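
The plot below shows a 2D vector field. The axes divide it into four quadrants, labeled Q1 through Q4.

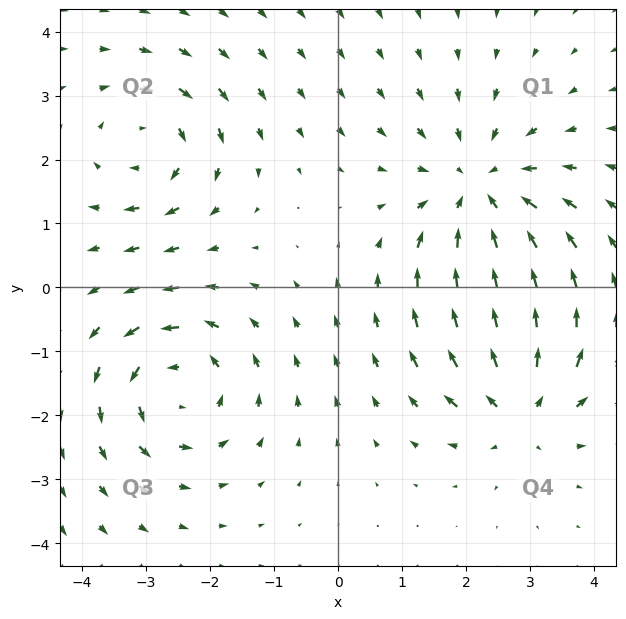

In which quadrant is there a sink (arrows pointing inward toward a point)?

Q1

The sink sits at approximately (2.2, 1.5), which lies in quadrant Q1. The divergence there is about -4, negative as expected for a sink.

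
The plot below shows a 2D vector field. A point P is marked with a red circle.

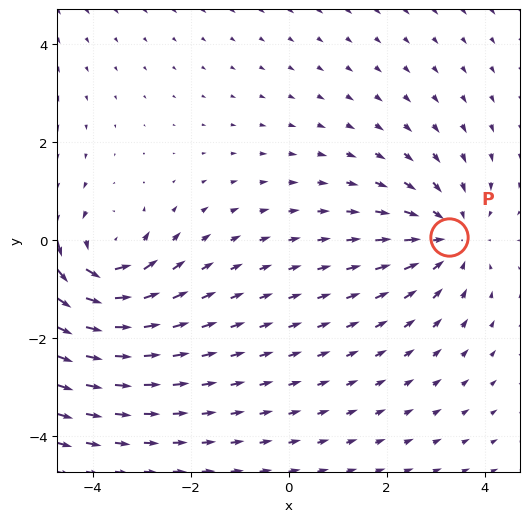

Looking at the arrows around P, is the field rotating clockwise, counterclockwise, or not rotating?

Near P at (3.3, 0.1) the arrows show no circulation. The curl there is ≈0.

not rotating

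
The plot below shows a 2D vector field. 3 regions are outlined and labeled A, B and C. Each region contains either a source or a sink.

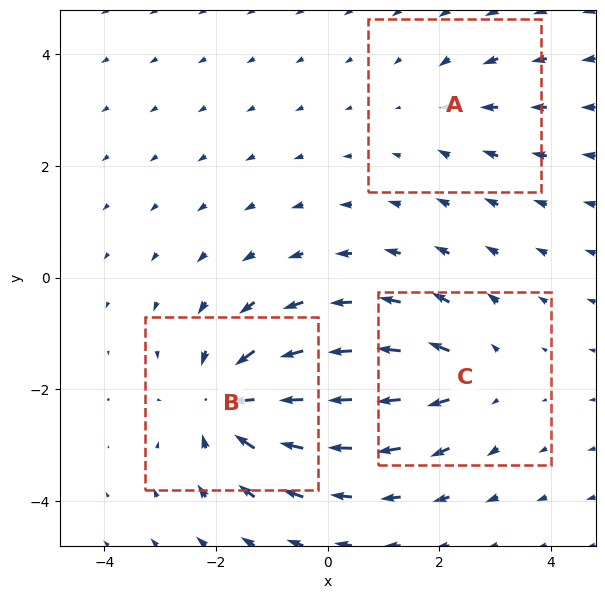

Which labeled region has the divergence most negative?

B

Divergence at each region's feature centre — A: about -2, B: about -5, C: about +3. Region B is most negative.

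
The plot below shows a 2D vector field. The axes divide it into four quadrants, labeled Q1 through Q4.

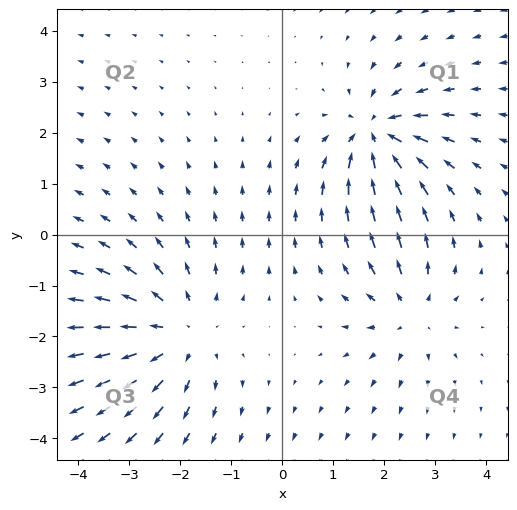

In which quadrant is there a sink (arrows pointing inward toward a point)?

The sink sits at approximately (1.8, 2.0), which lies in quadrant Q1. The divergence there is about -6, negative as expected for a sink.

Q1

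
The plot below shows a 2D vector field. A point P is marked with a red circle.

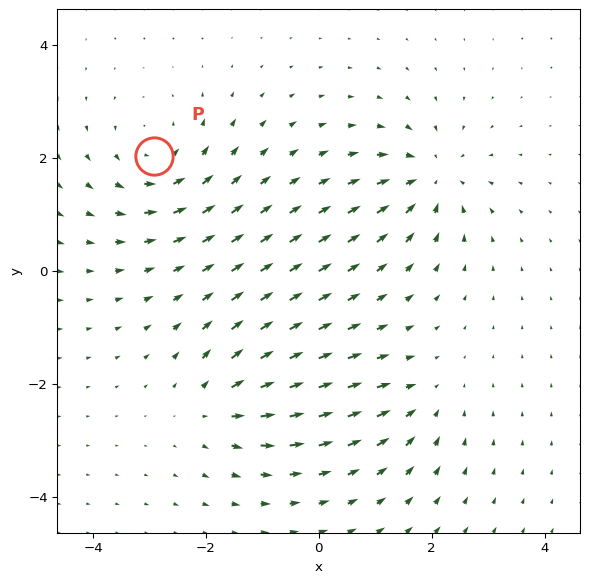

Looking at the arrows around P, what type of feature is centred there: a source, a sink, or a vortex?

At P (-2.9, 2.0) the arrows circulate counterclockwise. Divergence ≈0, curl about +4 — near-zero divergence with nonzero curl is a vortex.

vortex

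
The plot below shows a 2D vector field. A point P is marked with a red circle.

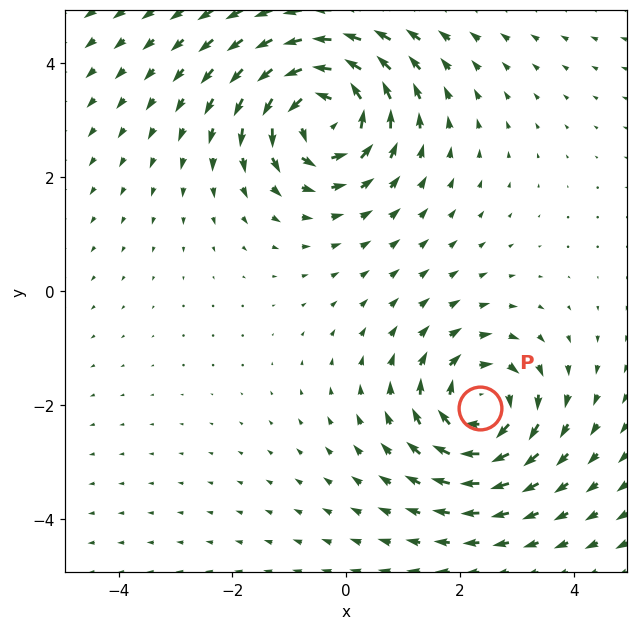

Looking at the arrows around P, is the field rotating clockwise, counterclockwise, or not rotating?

clockwise

Near P at (2.3, -2.0) the arrows circulate clockwise. The curl (z-component) there is about -5; negative curl means clockwise rotation.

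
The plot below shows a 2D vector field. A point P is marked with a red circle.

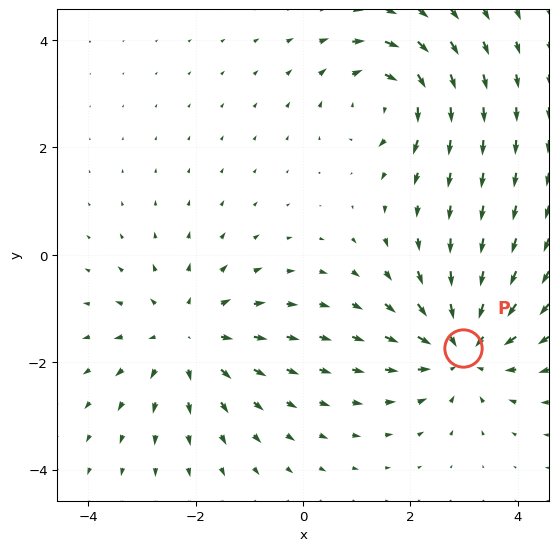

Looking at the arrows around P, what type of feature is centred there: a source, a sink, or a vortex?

sink

At P (3.0, -1.7) the arrows converge inward. Divergence about -5, curl ≈0 — negative divergence with near-zero curl is a sink.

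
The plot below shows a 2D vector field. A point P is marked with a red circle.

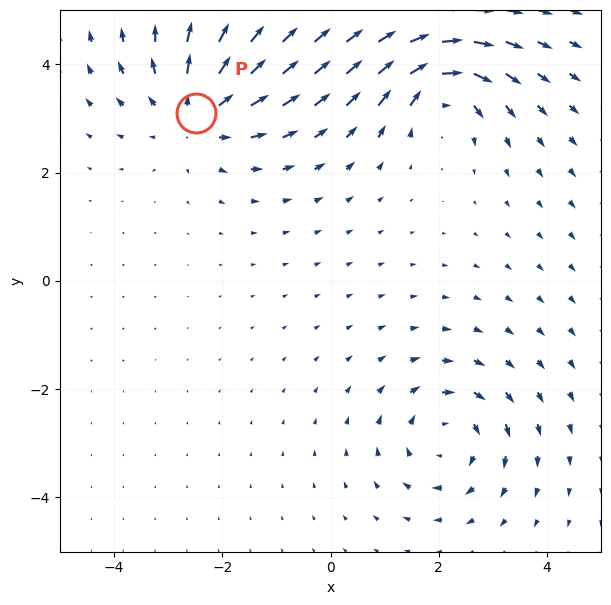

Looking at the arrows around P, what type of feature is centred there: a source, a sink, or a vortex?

source

At P (-2.5, 3.1) the arrows spread outward. Divergence about +4, curl ≈0 — positive divergence with near-zero curl is a source.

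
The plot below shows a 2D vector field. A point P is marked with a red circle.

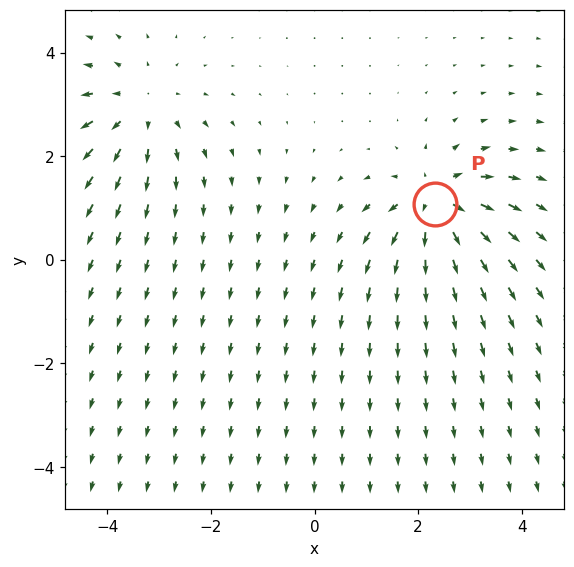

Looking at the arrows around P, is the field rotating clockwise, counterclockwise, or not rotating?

not rotating

Near P at (2.3, 1.1) the arrows show no circulation. The curl there is ≈0.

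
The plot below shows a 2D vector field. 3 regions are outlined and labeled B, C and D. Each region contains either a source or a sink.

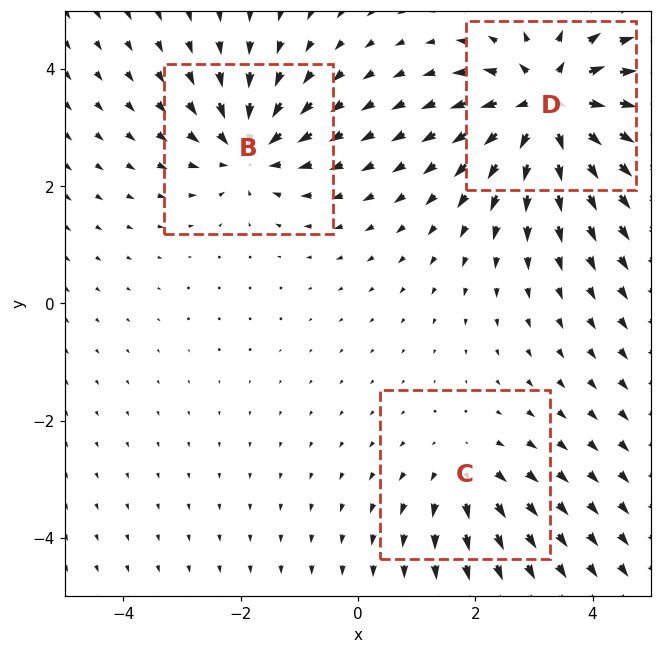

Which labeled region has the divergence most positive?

D

Divergence at each region's feature centre — B: about -4, C: about +3, D: about +6. Region D is most positive.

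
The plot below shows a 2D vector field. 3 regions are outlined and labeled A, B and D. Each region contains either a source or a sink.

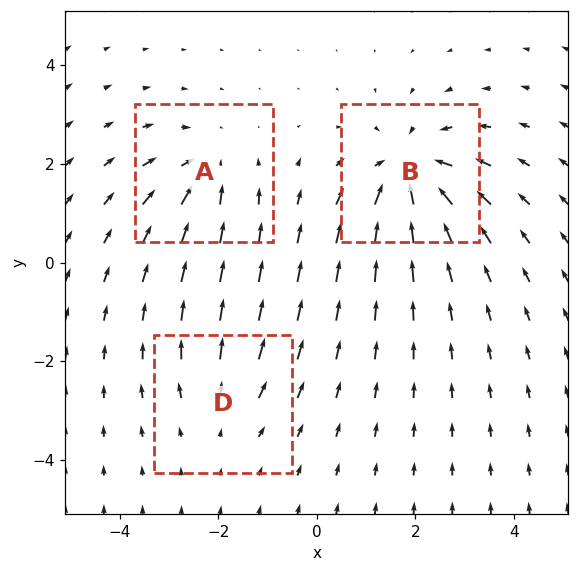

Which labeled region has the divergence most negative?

B

Divergence at each region's feature centre — A: about -3, B: about -5, D: about +2. Region B is most negative.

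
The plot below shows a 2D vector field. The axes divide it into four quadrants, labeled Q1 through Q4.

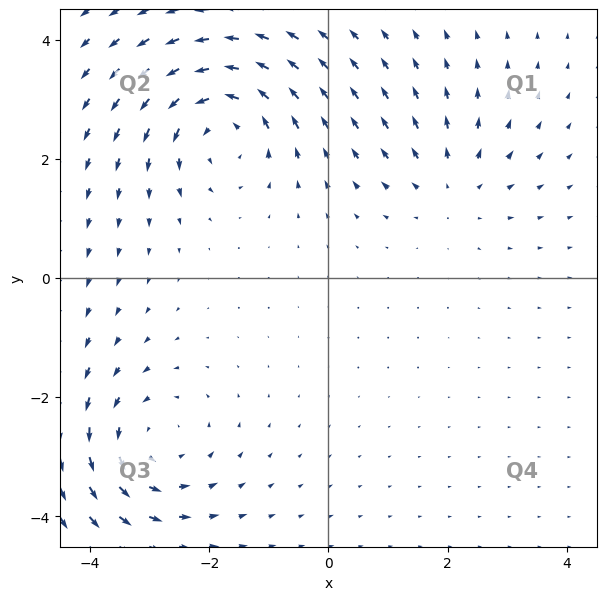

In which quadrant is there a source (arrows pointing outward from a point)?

Q1

The source sits at approximately (2.1, 1.5), which lies in quadrant Q1. The divergence there is about +3, positive as expected for a source.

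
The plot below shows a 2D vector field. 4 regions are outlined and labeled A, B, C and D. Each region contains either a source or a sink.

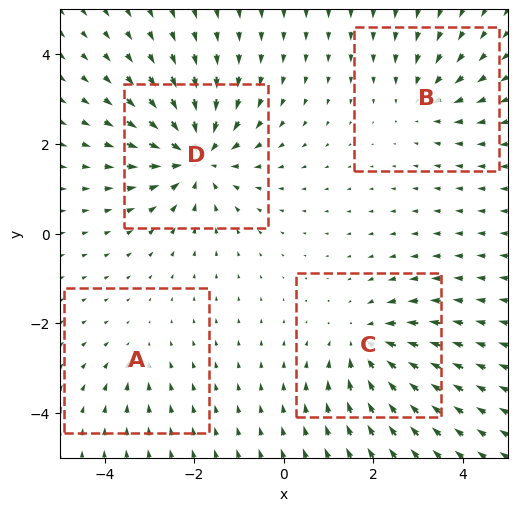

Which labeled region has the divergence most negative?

Divergence at each region's feature centre — A: about -2, B: about -3, C: about -5, D: about -7. Region D is most negative.

D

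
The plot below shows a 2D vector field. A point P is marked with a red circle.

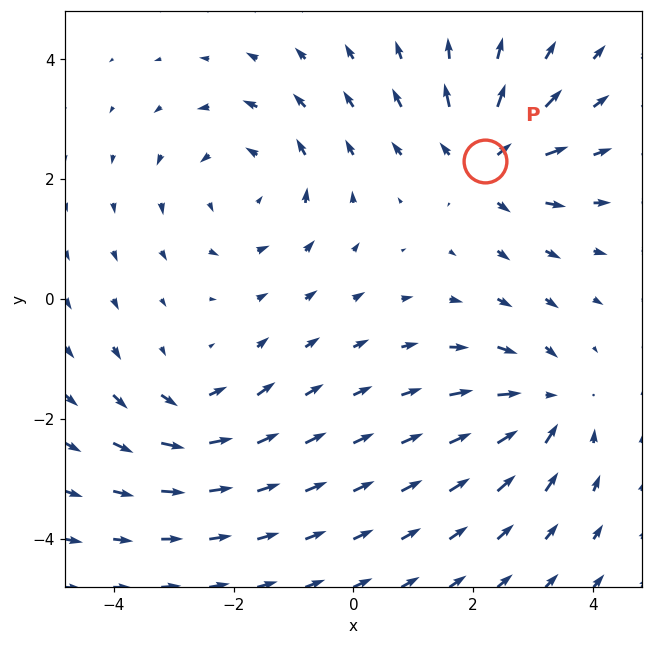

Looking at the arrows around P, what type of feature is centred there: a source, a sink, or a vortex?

At P (2.2, 2.3) the arrows spread outward. Divergence about +5, curl ≈0 — positive divergence with near-zero curl is a source.

source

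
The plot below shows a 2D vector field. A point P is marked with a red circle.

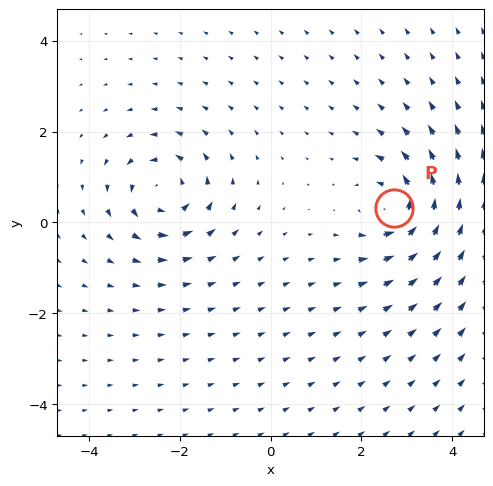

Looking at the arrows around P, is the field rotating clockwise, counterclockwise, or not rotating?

counterclockwise

Near P at (2.7, 0.3) the arrows circulate counterclockwise. The curl (z-component) there is about +4; positive curl means counterclockwise rotation.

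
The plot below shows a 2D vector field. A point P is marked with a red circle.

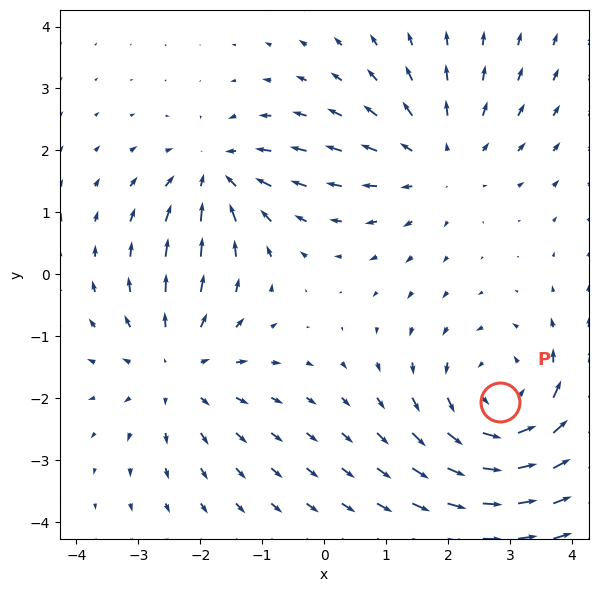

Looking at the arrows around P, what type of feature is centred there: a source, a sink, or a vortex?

vortex

At P (2.8, -2.1) the arrows circulate counterclockwise. Divergence ≈0, curl about +4 — near-zero divergence with nonzero curl is a vortex.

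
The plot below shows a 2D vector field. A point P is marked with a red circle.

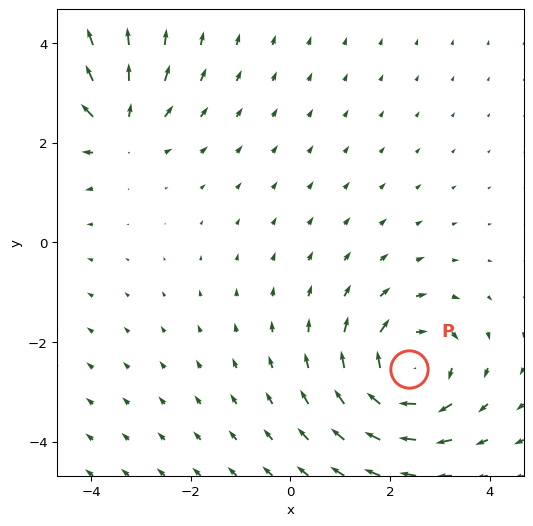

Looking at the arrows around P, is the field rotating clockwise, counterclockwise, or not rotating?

Near P at (2.4, -2.6) the arrows circulate clockwise. The curl (z-component) there is about -4; negative curl means clockwise rotation.

clockwise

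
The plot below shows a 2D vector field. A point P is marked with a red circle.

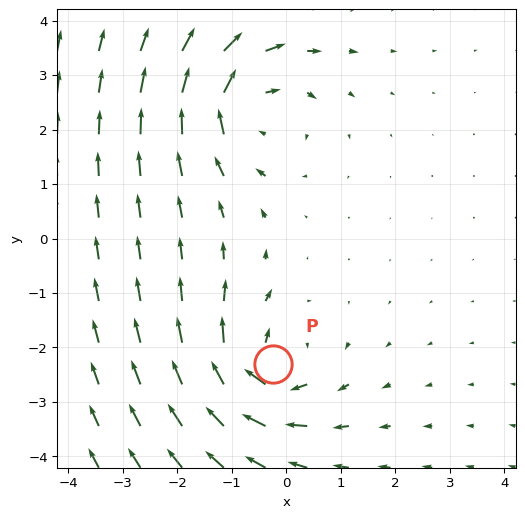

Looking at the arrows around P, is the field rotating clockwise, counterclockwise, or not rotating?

clockwise

Near P at (-0.2, -2.3) the arrows circulate clockwise. The curl (z-component) there is about -4; negative curl means clockwise rotation.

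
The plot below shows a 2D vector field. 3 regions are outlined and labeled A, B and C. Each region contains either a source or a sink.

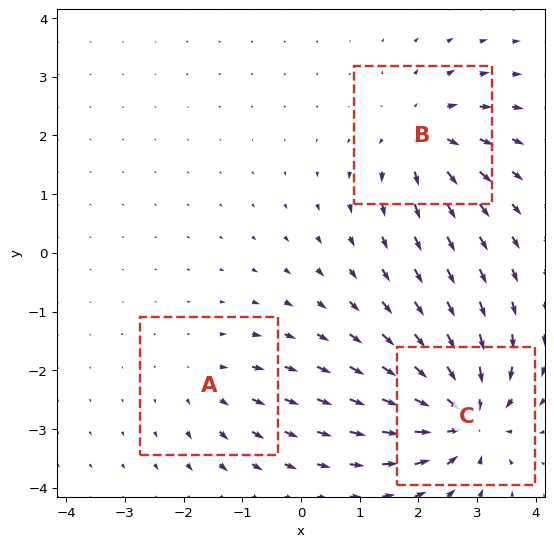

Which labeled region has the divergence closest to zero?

Divergence at each region's feature centre — A: about +2, B: about +4, C: about -6. Region A is closest to zero.

A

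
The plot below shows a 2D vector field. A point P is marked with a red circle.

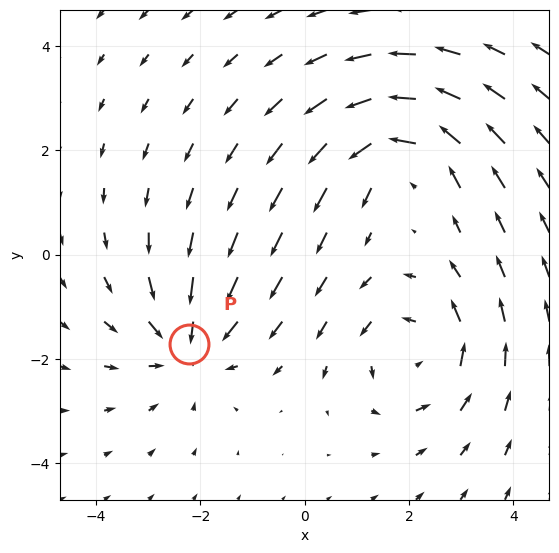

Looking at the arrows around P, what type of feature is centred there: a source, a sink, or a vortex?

At P (-2.2, -1.7) the arrows converge inward. Divergence about -3, curl ≈0 — negative divergence with near-zero curl is a sink.

sink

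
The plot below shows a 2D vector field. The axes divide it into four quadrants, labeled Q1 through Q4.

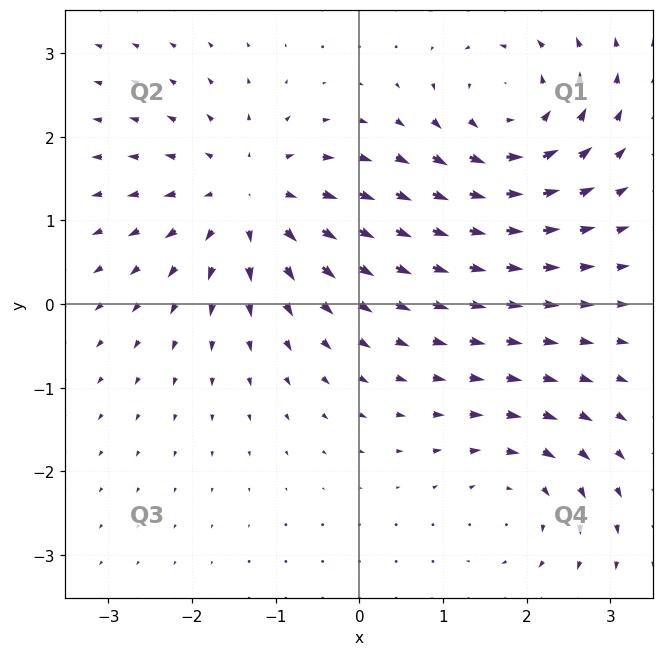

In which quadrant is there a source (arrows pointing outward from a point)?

The source sits at approximately (-1.3, 1.3), which lies in quadrant Q2. The divergence there is about +5, positive as expected for a source.

Q2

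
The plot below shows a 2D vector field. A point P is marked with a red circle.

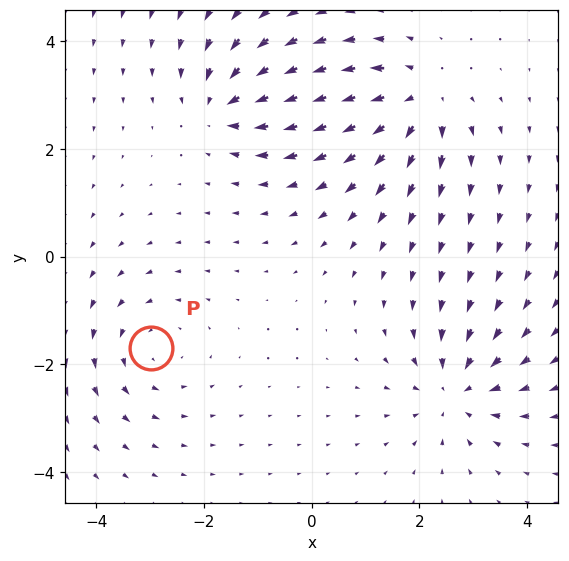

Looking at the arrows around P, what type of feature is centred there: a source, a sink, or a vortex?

At P (-3.0, -1.7) the arrows circulate counterclockwise. Divergence ≈0, curl about +3 — near-zero divergence with nonzero curl is a vortex.

vortex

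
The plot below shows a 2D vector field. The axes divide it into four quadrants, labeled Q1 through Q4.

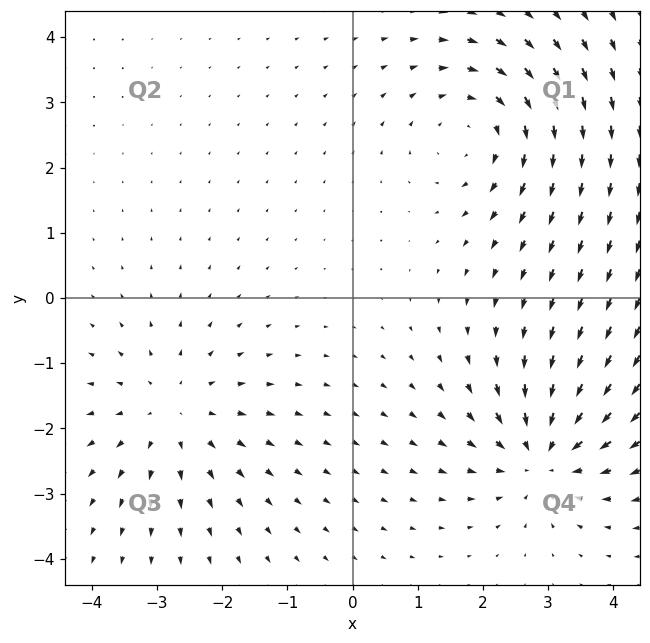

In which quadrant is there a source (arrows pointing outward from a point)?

The source sits at approximately (-2.7, -1.8), which lies in quadrant Q3. The divergence there is about +2, positive as expected for a source.

Q3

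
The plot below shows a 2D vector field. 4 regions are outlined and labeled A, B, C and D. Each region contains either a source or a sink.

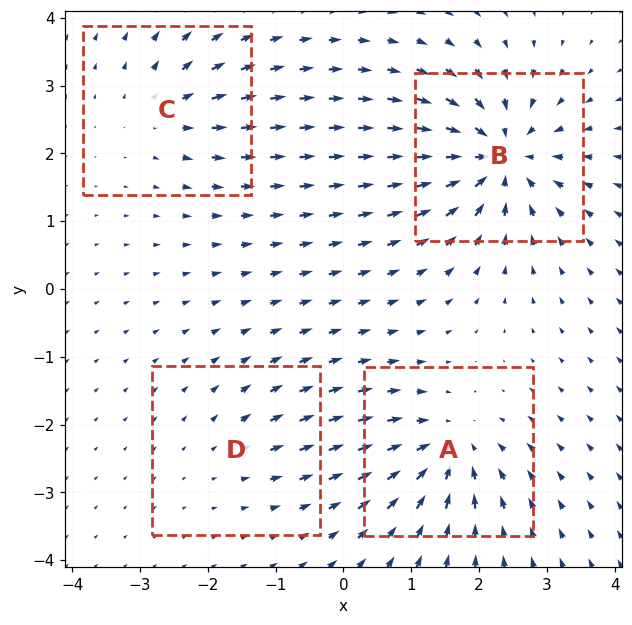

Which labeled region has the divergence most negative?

Divergence at each region's feature centre — A: about -6, B: about -8, C: about +4, D: about +2. Region B is most negative.

B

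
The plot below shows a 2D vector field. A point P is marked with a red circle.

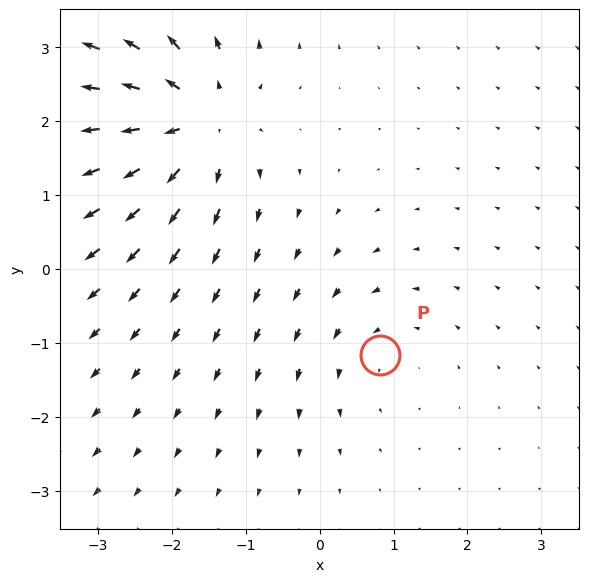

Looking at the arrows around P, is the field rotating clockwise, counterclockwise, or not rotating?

counterclockwise

Near P at (0.8, -1.2) the arrows circulate counterclockwise. The curl (z-component) there is about +2; positive curl means counterclockwise rotation.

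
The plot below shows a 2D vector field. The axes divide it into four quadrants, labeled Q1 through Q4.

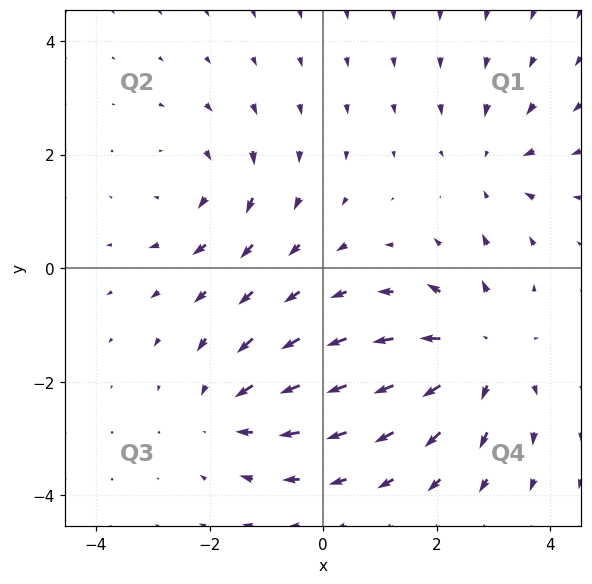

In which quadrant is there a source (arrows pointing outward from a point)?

Q4

The source sits at approximately (2.7, -1.5), which lies in quadrant Q4. The divergence there is about +4, positive as expected for a source.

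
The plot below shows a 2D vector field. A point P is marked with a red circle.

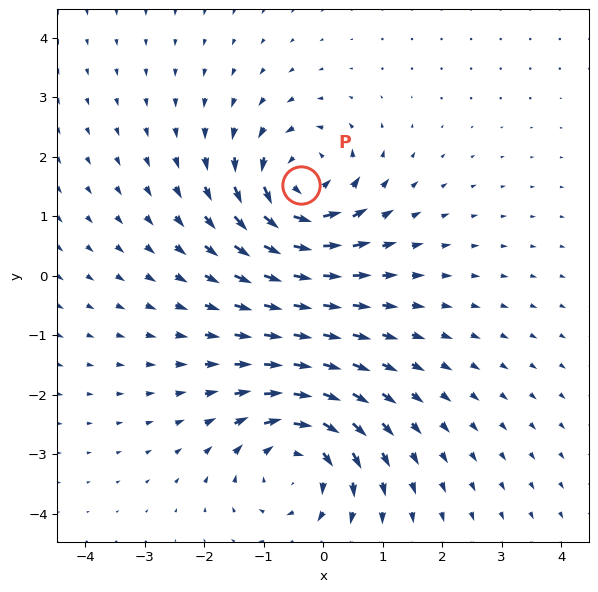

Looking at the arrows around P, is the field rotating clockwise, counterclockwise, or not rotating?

counterclockwise

Near P at (-0.4, 1.5) the arrows circulate counterclockwise. The curl (z-component) there is about +6; positive curl means counterclockwise rotation.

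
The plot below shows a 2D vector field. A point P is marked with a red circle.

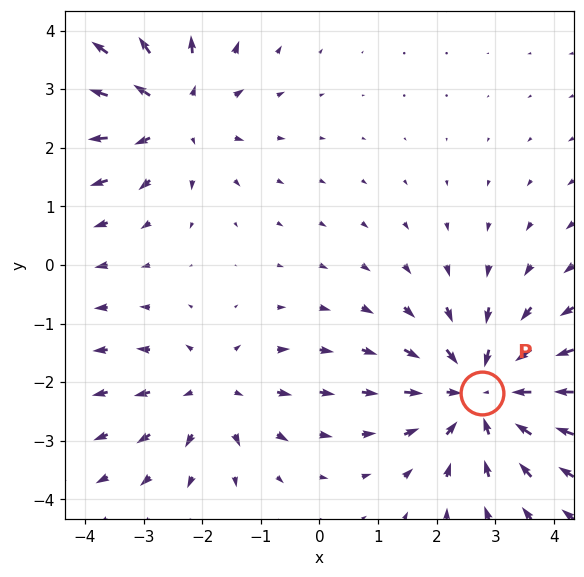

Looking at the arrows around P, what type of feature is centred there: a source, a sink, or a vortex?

At P (2.8, -2.2) the arrows converge inward. Divergence about -4, curl ≈0 — negative divergence with near-zero curl is a sink.

sink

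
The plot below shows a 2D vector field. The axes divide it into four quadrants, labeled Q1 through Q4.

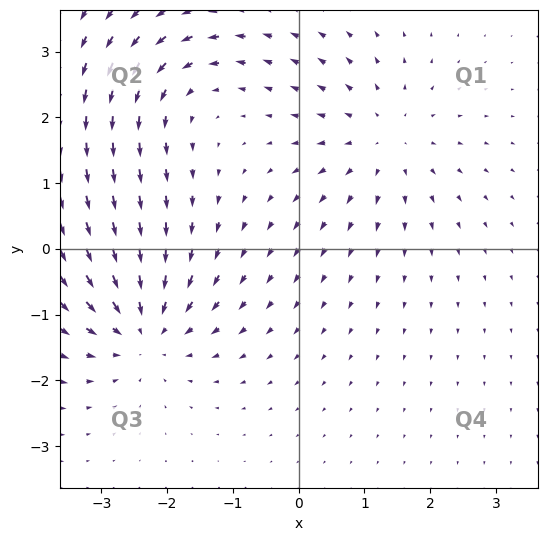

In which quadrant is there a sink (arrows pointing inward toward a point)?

The sink sits at approximately (-2.4, -1.2), which lies in quadrant Q3. The divergence there is about -4, negative as expected for a sink.

Q3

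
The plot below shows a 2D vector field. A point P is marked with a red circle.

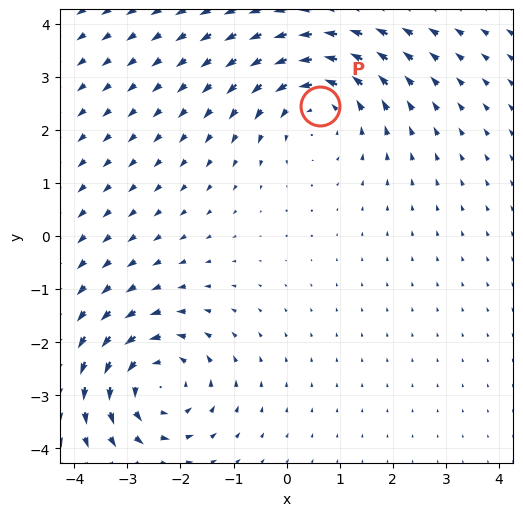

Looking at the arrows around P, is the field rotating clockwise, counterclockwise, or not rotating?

Near P at (0.6, 2.5) the arrows circulate counterclockwise. The curl (z-component) there is about +3; positive curl means counterclockwise rotation.

counterclockwise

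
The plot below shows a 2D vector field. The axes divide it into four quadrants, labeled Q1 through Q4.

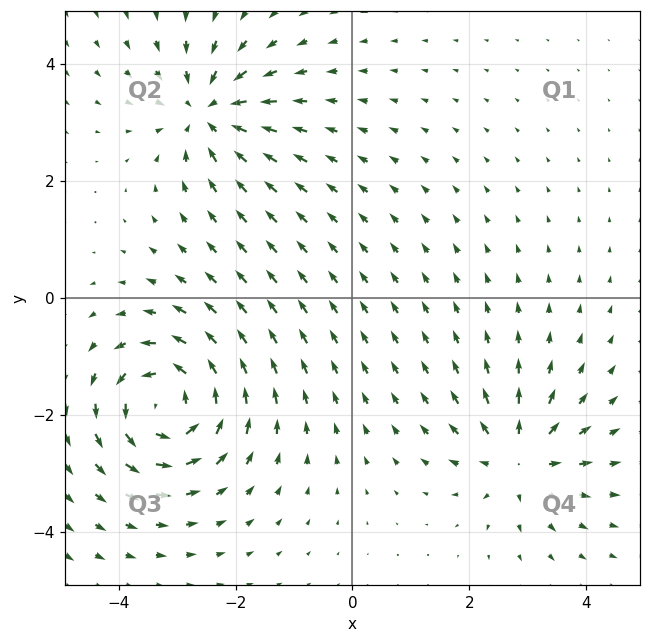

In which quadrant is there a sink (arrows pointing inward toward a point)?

Q2

The sink sits at approximately (-2.5, 3.2), which lies in quadrant Q2. The divergence there is about -4, negative as expected for a sink.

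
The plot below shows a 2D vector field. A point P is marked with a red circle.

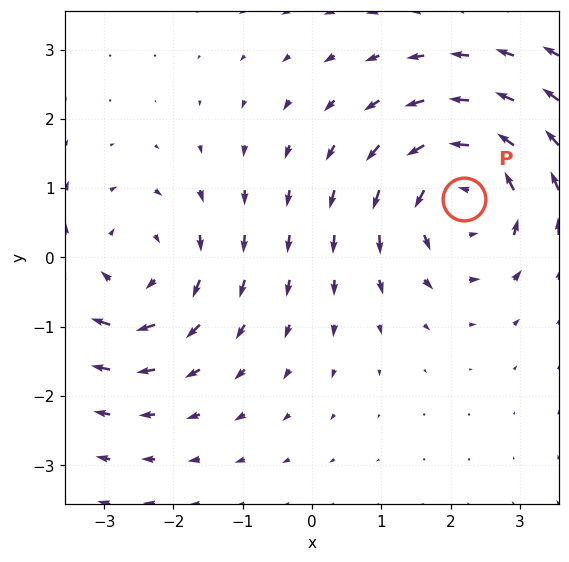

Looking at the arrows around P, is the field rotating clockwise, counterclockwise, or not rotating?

counterclockwise

Near P at (2.2, 0.8) the arrows circulate counterclockwise. The curl (z-component) there is about +5; positive curl means counterclockwise rotation.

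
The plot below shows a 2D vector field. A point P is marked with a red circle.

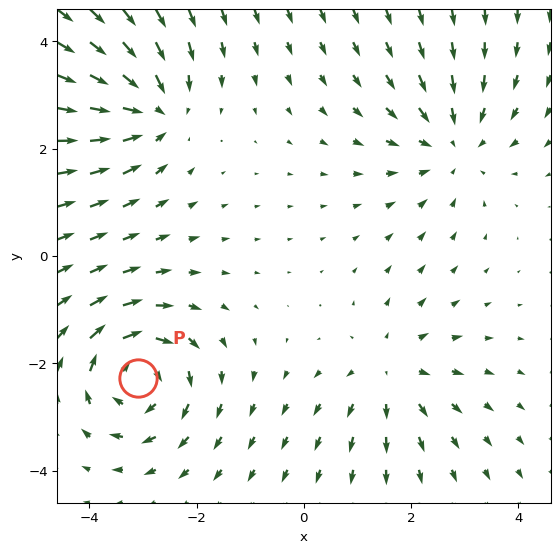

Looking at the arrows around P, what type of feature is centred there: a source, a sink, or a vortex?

At P (-3.1, -2.3) the arrows circulate clockwise. Divergence ≈0, curl about -6 — near-zero divergence with nonzero curl is a vortex.

vortex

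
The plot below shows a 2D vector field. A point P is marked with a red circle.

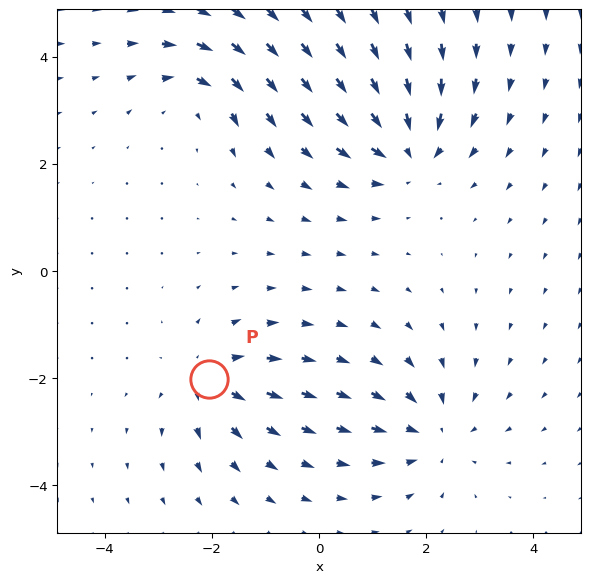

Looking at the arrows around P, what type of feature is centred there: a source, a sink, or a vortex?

At P (-2.1, -2.0) the arrows spread outward. Divergence about +5, curl ≈0 — positive divergence with near-zero curl is a source.

source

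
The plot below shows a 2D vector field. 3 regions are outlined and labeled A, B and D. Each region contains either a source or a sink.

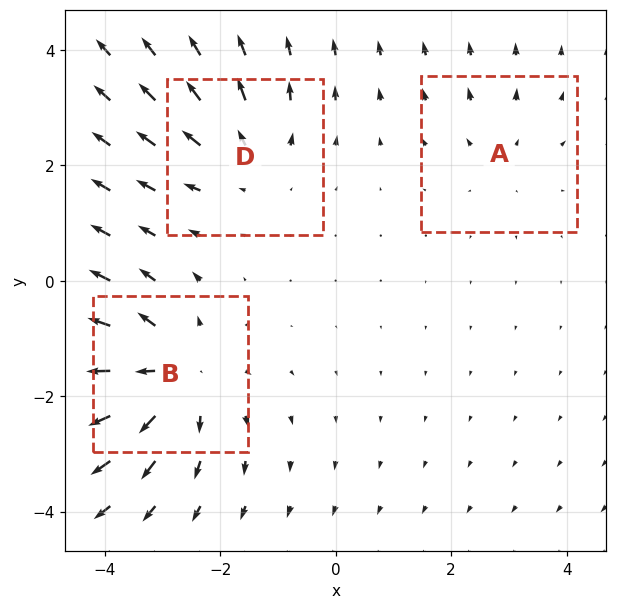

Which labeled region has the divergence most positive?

Divergence at each region's feature centre — A: about +2, B: about +5, D: about +3. Region B is most positive.

B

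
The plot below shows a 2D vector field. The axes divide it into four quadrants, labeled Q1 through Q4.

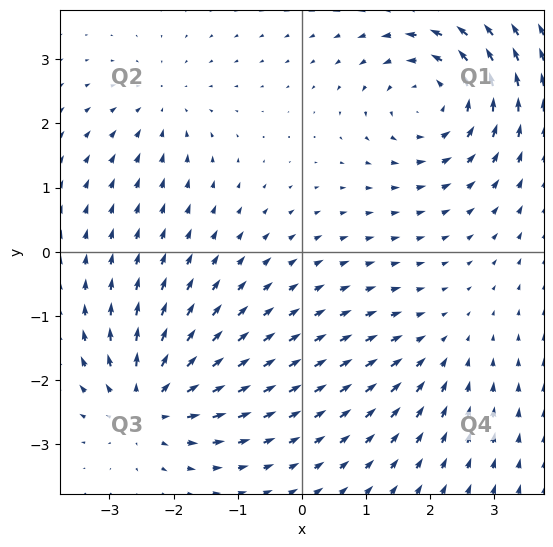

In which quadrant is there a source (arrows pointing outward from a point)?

Q3

The source sits at approximately (-2.4, -2.3), which lies in quadrant Q3. The divergence there is about +5, positive as expected for a source.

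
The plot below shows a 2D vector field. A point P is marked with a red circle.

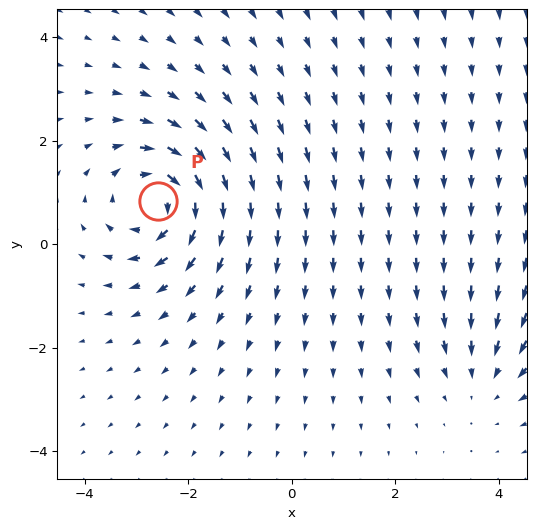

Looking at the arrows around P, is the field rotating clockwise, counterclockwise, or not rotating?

clockwise

Near P at (-2.6, 0.8) the arrows circulate clockwise. The curl (z-component) there is about -5; negative curl means clockwise rotation.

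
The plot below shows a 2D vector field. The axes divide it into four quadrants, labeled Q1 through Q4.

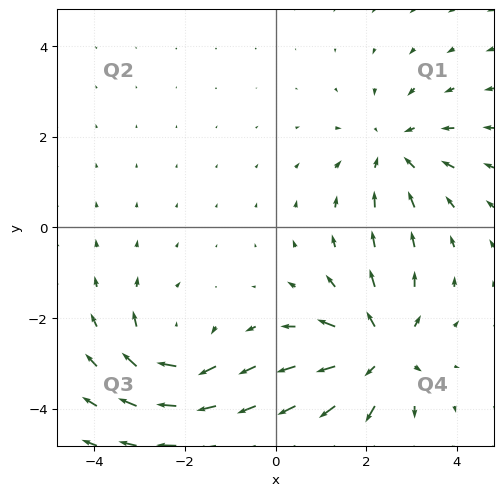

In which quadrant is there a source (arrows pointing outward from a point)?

The source sits at approximately (2.3, -2.7), which lies in quadrant Q4. The divergence there is about +4, positive as expected for a source.

Q4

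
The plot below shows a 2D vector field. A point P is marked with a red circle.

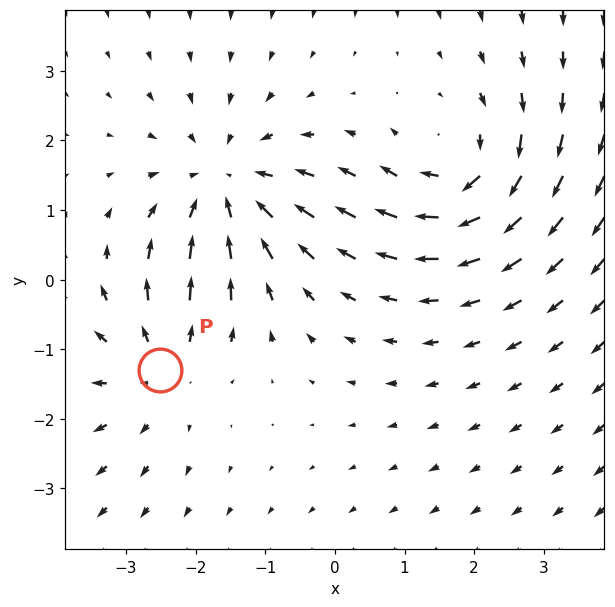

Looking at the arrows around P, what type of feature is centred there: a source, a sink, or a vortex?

At P (-2.5, -1.3) the arrows spread outward. Divergence about +3, curl ≈0 — positive divergence with near-zero curl is a source.

source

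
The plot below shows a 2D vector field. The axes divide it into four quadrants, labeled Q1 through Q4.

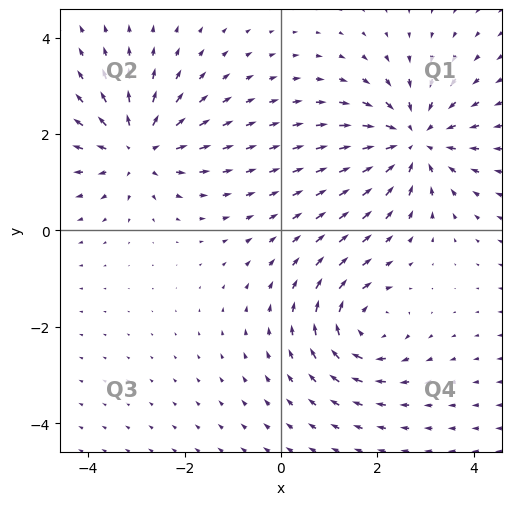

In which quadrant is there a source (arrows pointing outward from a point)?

The source sits at approximately (-3.0, 1.7), which lies in quadrant Q2. The divergence there is about +5, positive as expected for a source.

Q2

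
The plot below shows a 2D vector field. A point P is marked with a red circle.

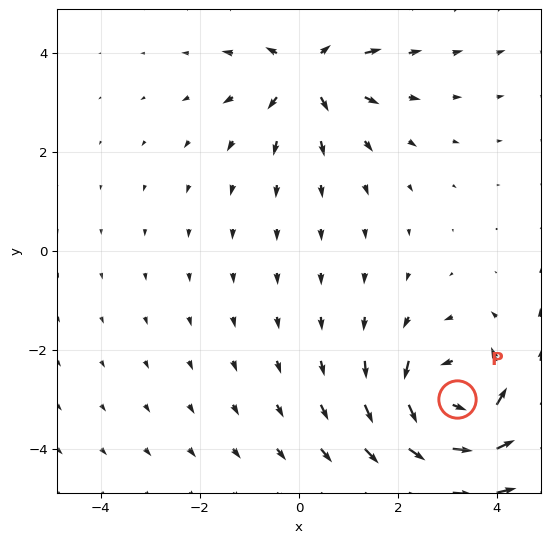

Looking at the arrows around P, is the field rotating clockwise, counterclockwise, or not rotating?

counterclockwise

Near P at (3.2, -3.0) the arrows circulate counterclockwise. The curl (z-component) there is about +6; positive curl means counterclockwise rotation.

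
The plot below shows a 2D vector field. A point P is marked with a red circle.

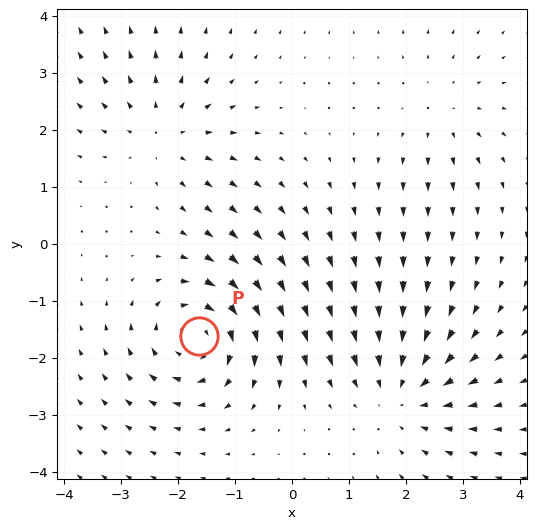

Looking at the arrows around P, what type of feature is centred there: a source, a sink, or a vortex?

At P (-1.6, -1.6) the arrows circulate clockwise. Divergence ≈0, curl about -6 — near-zero divergence with nonzero curl is a vortex.

vortex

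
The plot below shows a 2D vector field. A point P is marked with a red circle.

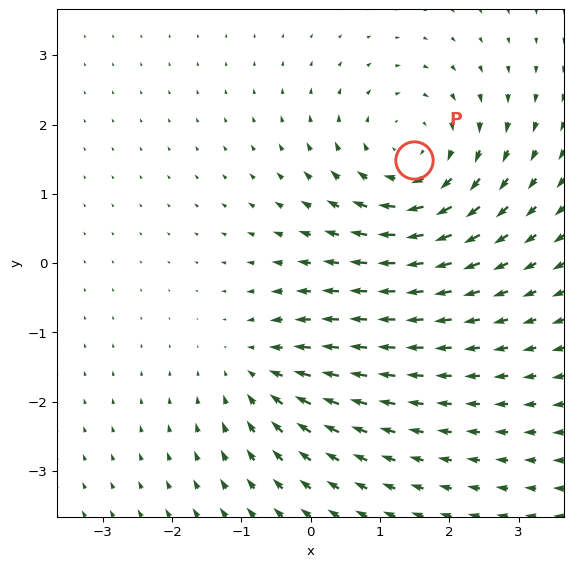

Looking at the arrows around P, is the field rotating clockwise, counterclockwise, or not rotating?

Near P at (1.5, 1.5) the arrows circulate clockwise. The curl (z-component) there is about -3; negative curl means clockwise rotation.

clockwise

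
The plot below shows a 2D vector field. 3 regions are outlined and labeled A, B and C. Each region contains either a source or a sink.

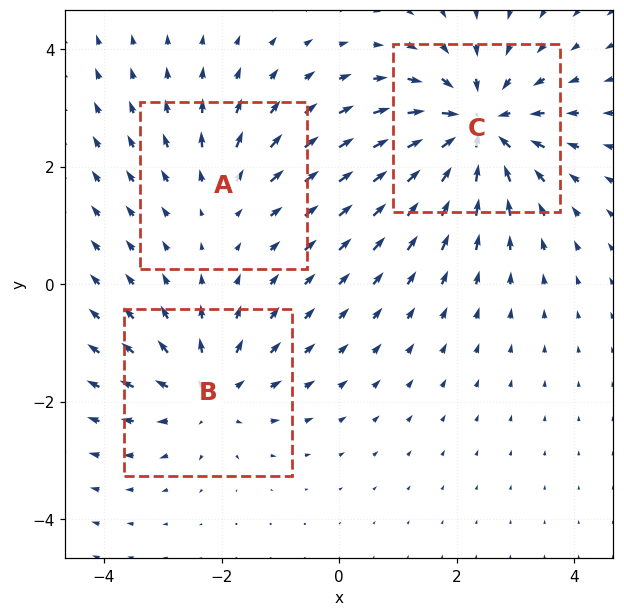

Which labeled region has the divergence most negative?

Divergence at each region's feature centre — A: about +2, B: about +3, C: about -5. Region C is most negative.

C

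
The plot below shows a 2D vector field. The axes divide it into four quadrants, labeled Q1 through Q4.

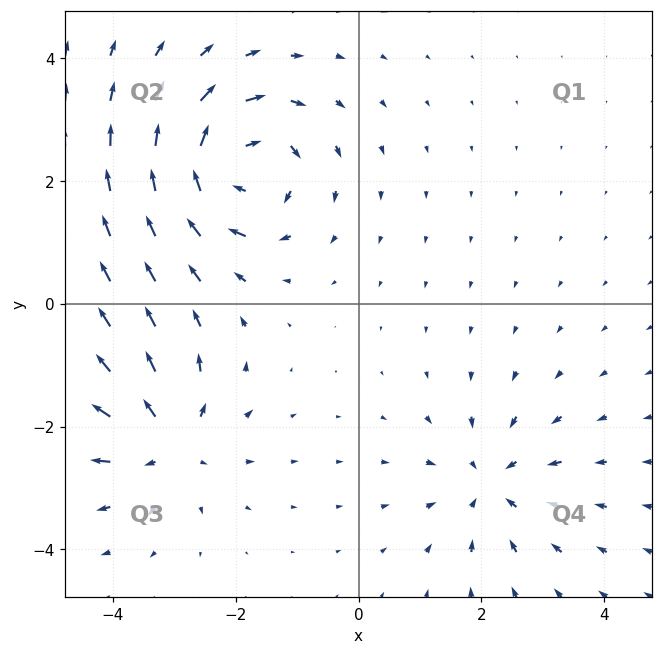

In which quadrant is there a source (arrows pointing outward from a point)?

The source sits at approximately (-3.1, -2.2), which lies in quadrant Q3. The divergence there is about +4, positive as expected for a source.

Q3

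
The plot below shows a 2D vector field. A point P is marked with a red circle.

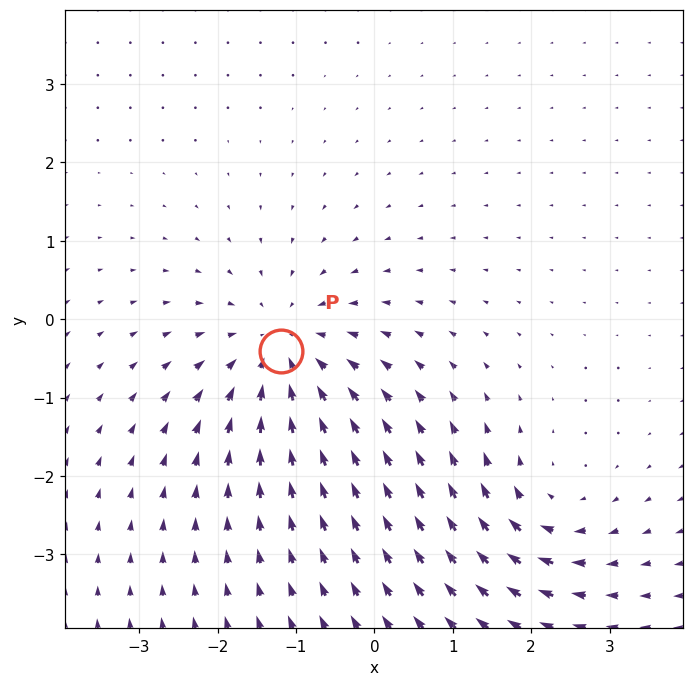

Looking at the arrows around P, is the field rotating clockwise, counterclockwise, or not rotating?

Near P at (-1.2, -0.4) the arrows show no circulation. The curl there is ≈0.

not rotating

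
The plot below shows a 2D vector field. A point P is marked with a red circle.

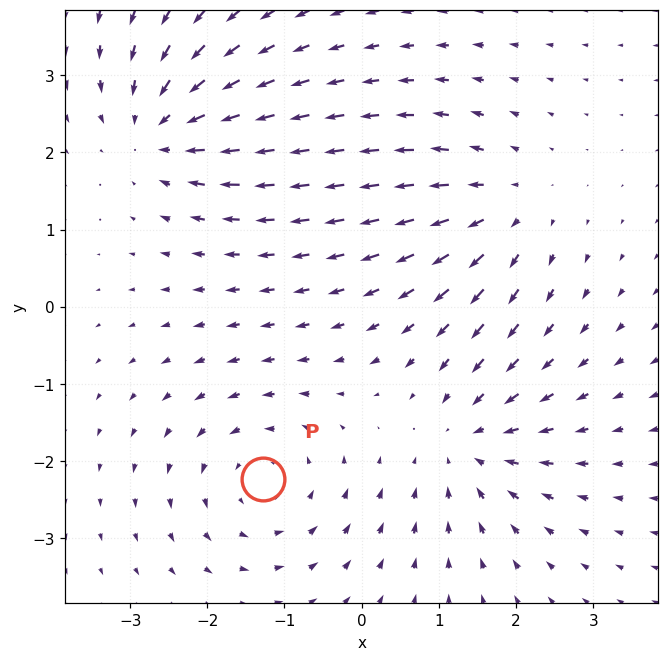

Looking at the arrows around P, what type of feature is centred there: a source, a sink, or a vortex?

At P (-1.3, -2.2) the arrows circulate counterclockwise. Divergence ≈0, curl about +4 — near-zero divergence with nonzero curl is a vortex.

vortex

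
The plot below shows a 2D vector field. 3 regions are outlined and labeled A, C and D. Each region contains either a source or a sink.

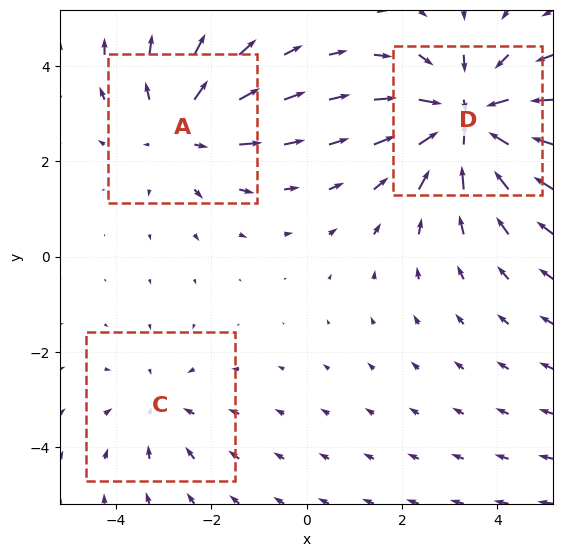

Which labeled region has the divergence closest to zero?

C

Divergence at each region's feature centre — A: about +3, C: about -2, D: about -4. Region C is closest to zero.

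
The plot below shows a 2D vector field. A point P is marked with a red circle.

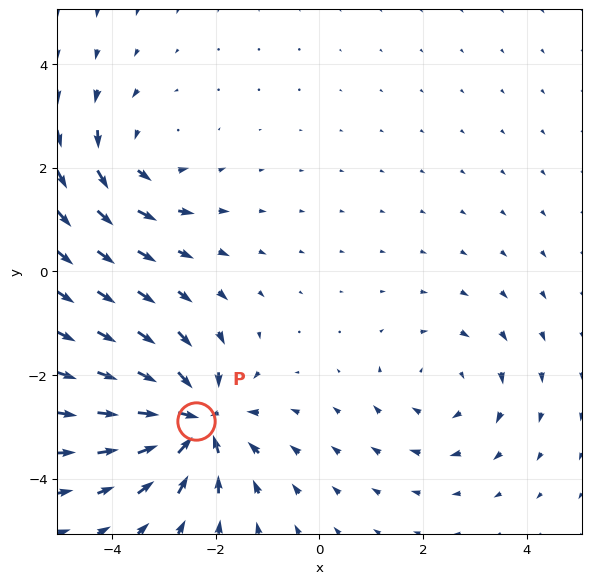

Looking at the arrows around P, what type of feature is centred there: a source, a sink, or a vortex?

sink

At P (-2.4, -2.9) the arrows converge inward. Divergence about -6, curl ≈0 — negative divergence with near-zero curl is a sink.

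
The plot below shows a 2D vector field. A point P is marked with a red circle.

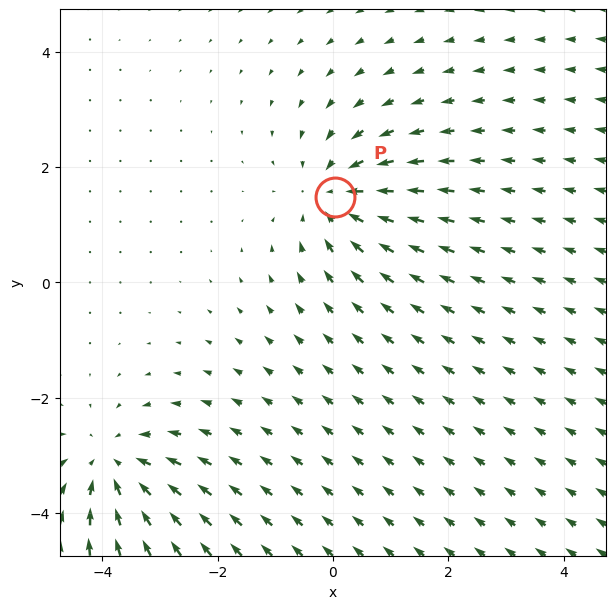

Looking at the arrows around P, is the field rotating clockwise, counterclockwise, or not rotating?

not rotating

Near P at (0.0, 1.5) the arrows show no circulation. The curl there is ≈0.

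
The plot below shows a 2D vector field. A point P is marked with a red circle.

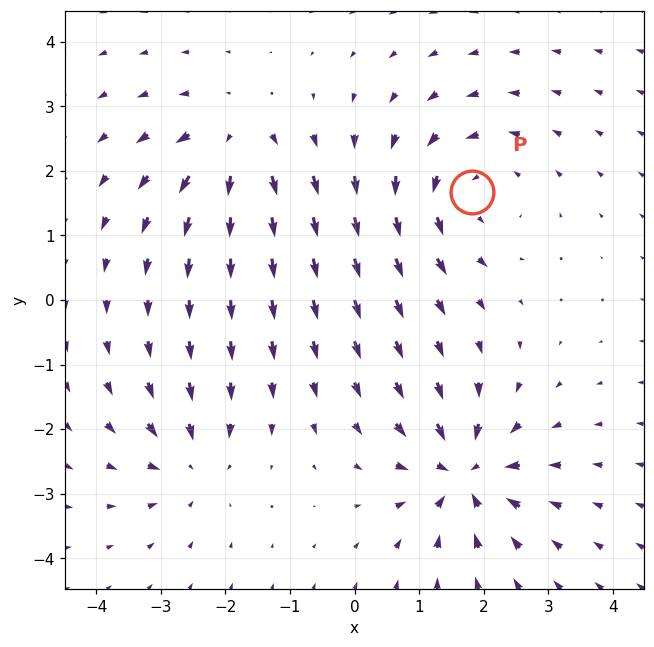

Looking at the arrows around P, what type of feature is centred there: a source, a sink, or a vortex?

At P (1.8, 1.7) the arrows circulate counterclockwise. Divergence ≈0, curl about +4 — near-zero divergence with nonzero curl is a vortex.

vortex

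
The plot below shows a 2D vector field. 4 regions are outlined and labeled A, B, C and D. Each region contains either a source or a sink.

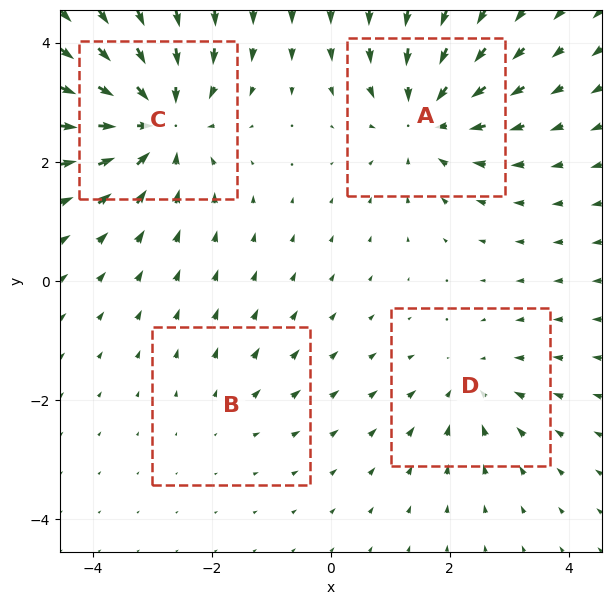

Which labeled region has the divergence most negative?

C

Divergence at each region's feature centre — A: about -5, B: about +2, C: about -6, D: about -3. Region C is most negative.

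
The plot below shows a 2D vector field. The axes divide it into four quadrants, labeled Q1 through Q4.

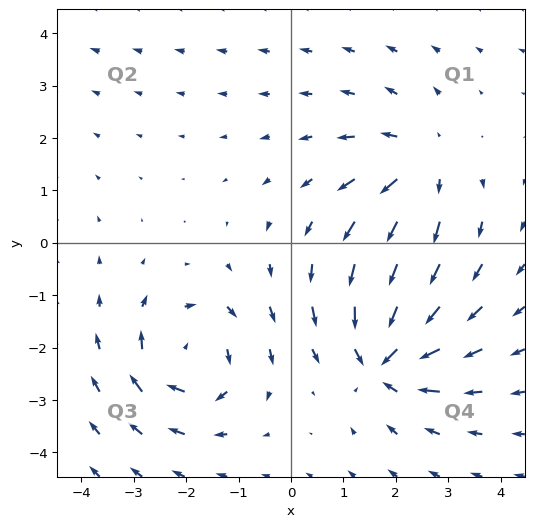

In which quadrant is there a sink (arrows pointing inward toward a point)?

Q4

The sink sits at approximately (1.8, -2.2), which lies in quadrant Q4. The divergence there is about -4, negative as expected for a sink.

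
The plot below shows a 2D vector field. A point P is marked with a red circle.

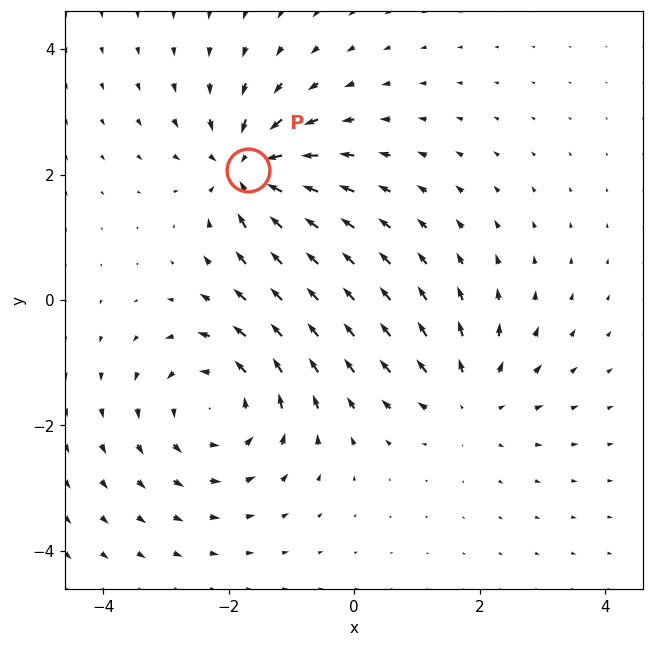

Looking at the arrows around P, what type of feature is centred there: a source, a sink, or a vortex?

sink

At P (-1.7, 2.1) the arrows converge inward. Divergence about -6, curl ≈0 — negative divergence with near-zero curl is a sink.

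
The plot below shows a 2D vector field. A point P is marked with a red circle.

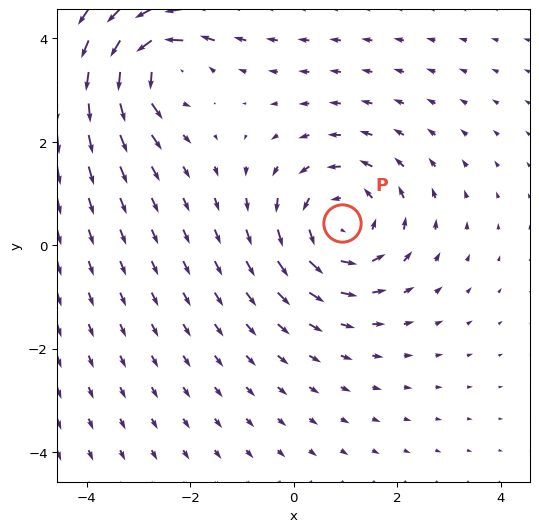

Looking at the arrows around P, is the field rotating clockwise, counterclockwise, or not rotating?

counterclockwise

Near P at (0.9, 0.4) the arrows circulate counterclockwise. The curl (z-component) there is about +5; positive curl means counterclockwise rotation.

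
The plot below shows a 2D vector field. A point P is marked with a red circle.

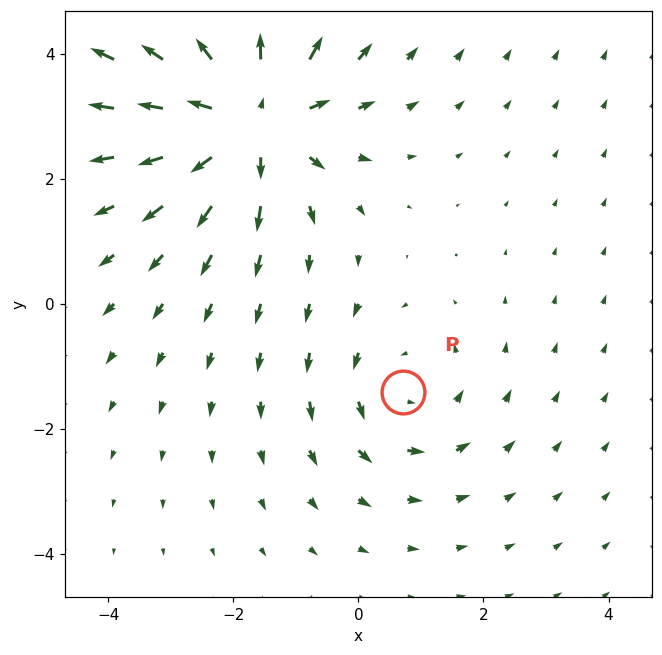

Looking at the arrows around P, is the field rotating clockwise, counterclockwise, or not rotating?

counterclockwise

Near P at (0.7, -1.4) the arrows circulate counterclockwise. The curl (z-component) there is about +2; positive curl means counterclockwise rotation.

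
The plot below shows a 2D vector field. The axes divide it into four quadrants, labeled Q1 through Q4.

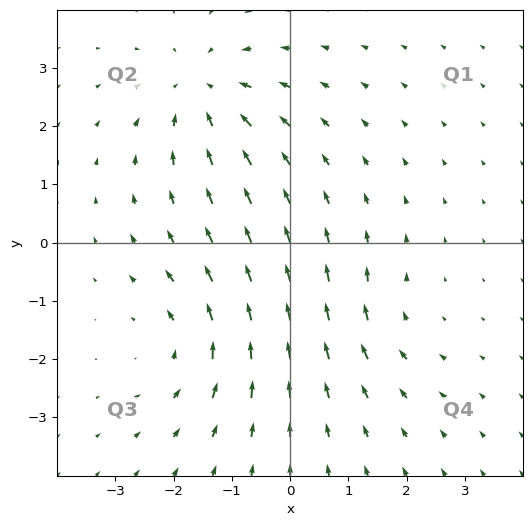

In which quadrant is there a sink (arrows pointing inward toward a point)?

The sink sits at approximately (-1.5, 2.6), which lies in quadrant Q2. The divergence there is about -4, negative as expected for a sink.

Q2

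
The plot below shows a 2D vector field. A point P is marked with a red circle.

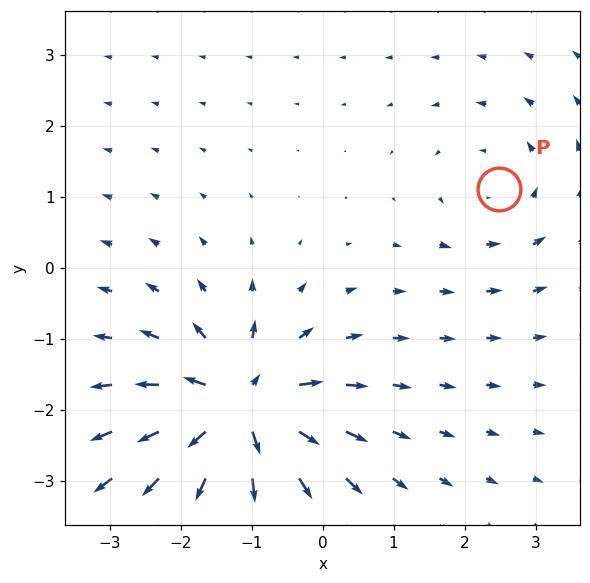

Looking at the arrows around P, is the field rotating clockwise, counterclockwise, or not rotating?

counterclockwise

Near P at (2.5, 1.1) the arrows circulate counterclockwise. The curl (z-component) there is about +2; positive curl means counterclockwise rotation.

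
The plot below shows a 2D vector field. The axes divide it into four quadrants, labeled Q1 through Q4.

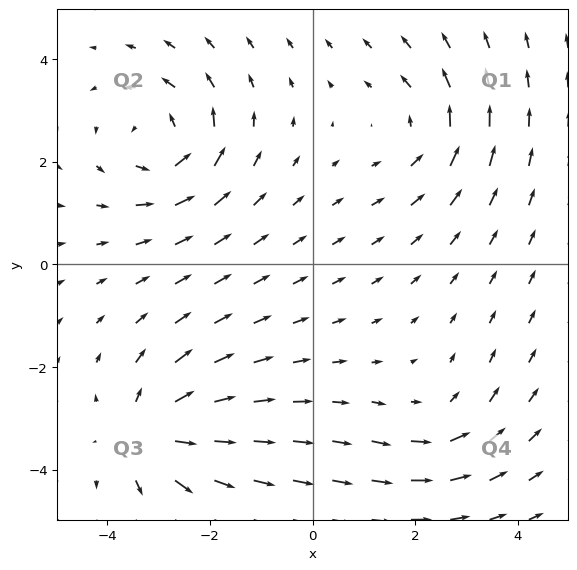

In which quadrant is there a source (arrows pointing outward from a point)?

The source sits at approximately (-3.2, -3.3), which lies in quadrant Q3. The divergence there is about +5, positive as expected for a source.

Q3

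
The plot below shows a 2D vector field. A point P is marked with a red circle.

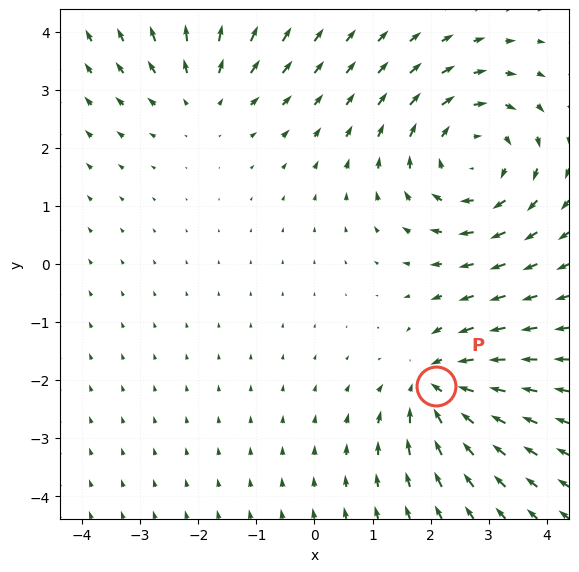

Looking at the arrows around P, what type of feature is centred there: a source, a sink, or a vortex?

sink

At P (2.1, -2.1) the arrows converge inward. Divergence about -5, curl ≈0 — negative divergence with near-zero curl is a sink.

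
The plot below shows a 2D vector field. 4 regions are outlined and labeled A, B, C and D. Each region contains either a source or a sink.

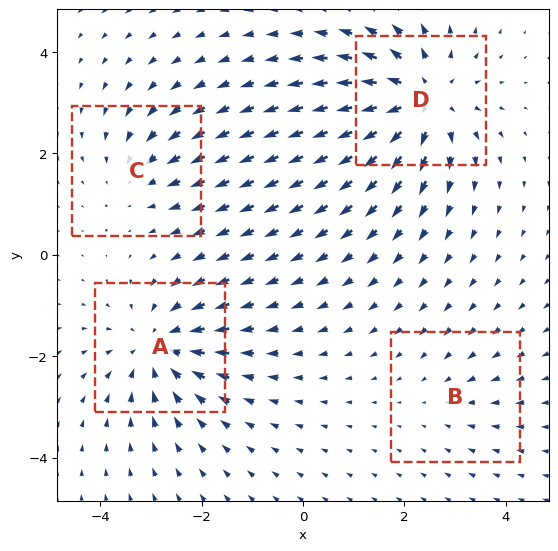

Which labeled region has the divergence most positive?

Divergence at each region's feature centre — A: about -5, B: about -2, C: about -3, D: about +6. Region D is most positive.

D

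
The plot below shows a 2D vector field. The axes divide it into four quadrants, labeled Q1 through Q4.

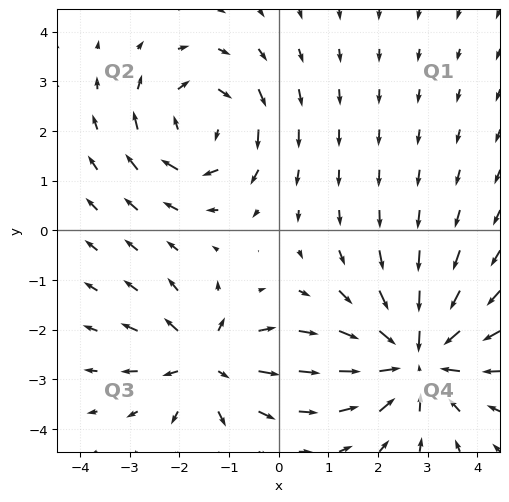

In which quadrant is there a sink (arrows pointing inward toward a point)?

Q4

The sink sits at approximately (2.8, -2.6), which lies in quadrant Q4. The divergence there is about -4, negative as expected for a sink.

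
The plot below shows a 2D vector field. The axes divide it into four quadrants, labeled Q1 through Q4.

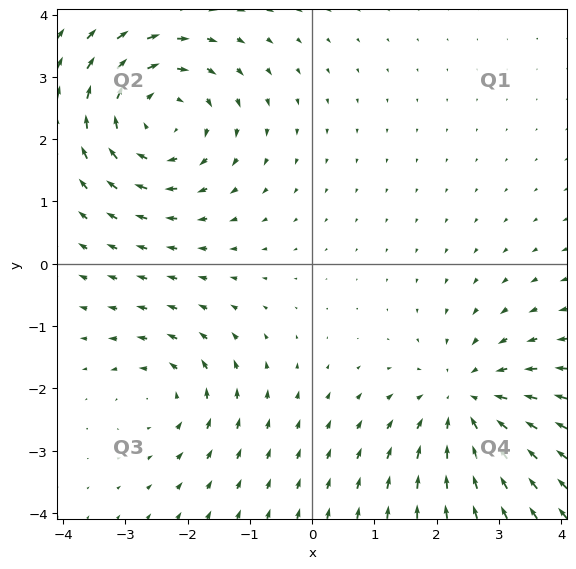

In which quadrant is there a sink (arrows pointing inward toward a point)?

The sink sits at approximately (2.5, -2.2), which lies in quadrant Q4. The divergence there is about -4, negative as expected for a sink.

Q4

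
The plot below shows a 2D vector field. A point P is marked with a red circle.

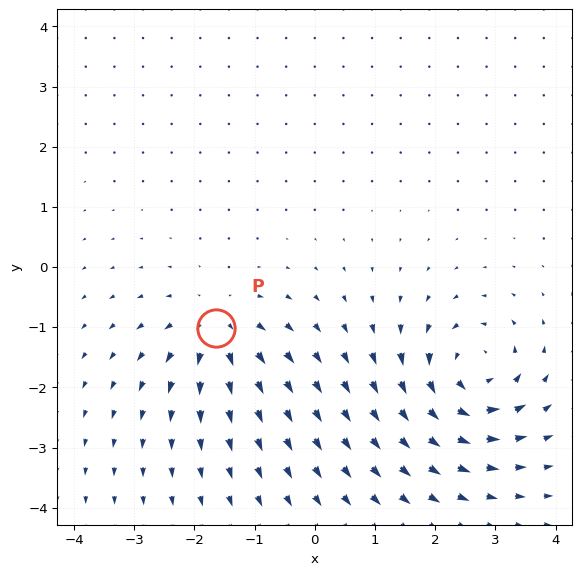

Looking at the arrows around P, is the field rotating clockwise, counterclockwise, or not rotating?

Near P at (-1.6, -1.0) the arrows show no circulation. The curl there is ≈0.

not rotating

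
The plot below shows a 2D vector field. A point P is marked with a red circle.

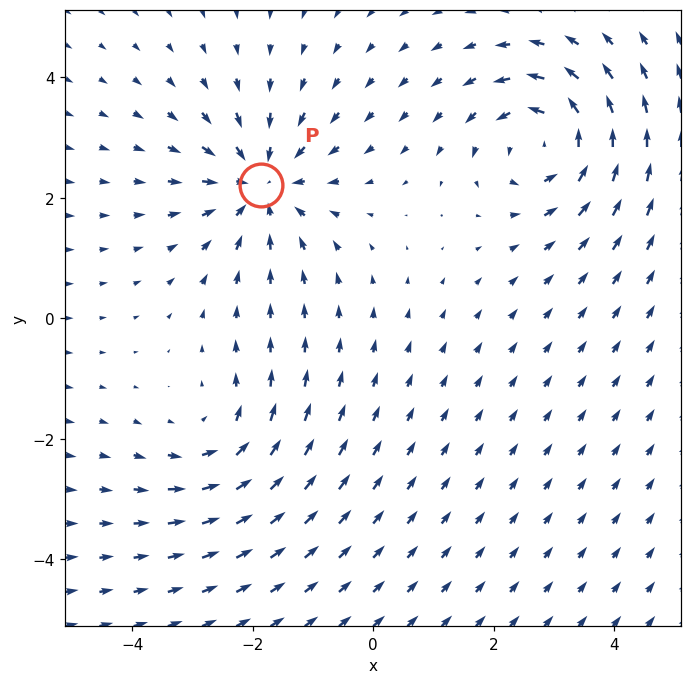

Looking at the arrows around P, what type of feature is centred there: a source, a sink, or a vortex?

sink

At P (-1.9, 2.2) the arrows converge inward. Divergence about -4, curl ≈0 — negative divergence with near-zero curl is a sink.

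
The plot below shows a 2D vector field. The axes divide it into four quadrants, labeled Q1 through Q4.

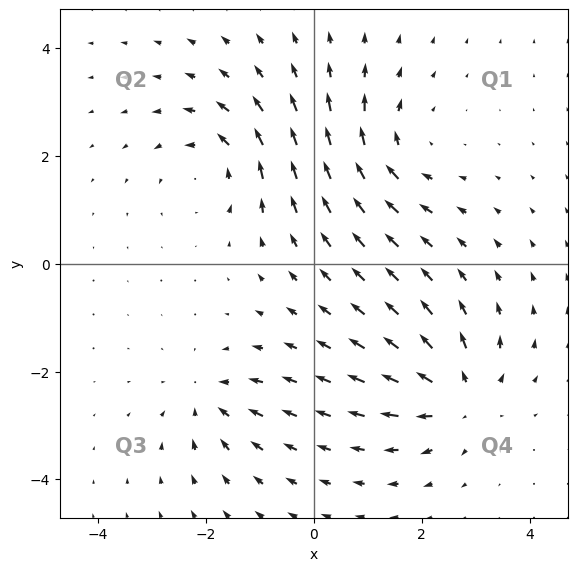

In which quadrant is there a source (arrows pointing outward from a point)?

Q4

The source sits at approximately (2.7, -2.5), which lies in quadrant Q4. The divergence there is about +5, positive as expected for a source.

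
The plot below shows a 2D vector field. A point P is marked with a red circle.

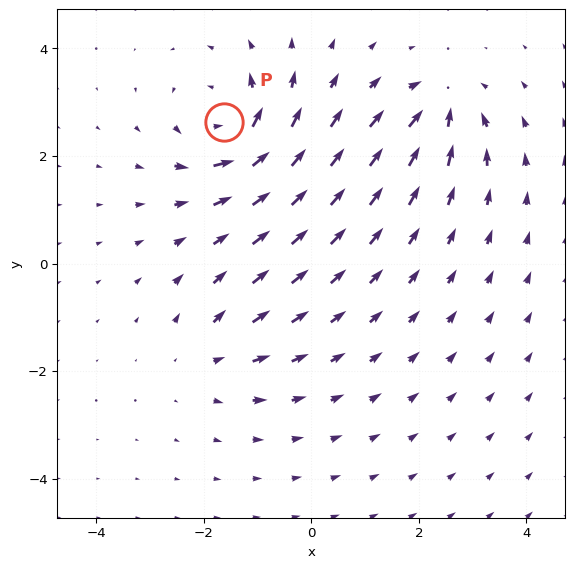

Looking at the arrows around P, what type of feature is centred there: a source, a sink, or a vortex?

vortex

At P (-1.6, 2.6) the arrows circulate counterclockwise. Divergence ≈0, curl about +5 — near-zero divergence with nonzero curl is a vortex.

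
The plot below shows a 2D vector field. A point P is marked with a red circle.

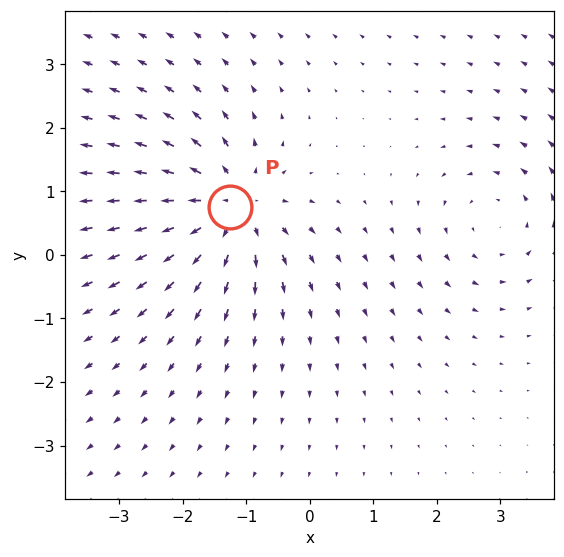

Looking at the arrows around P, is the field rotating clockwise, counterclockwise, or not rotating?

not rotating

Near P at (-1.2, 0.7) the arrows show no circulation. The curl there is ≈0.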